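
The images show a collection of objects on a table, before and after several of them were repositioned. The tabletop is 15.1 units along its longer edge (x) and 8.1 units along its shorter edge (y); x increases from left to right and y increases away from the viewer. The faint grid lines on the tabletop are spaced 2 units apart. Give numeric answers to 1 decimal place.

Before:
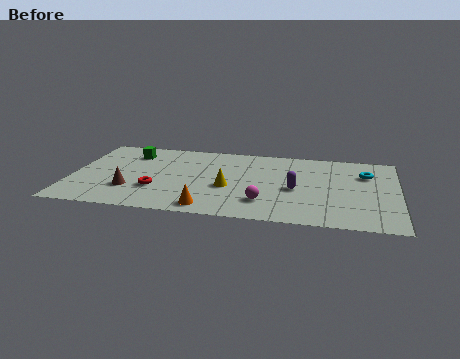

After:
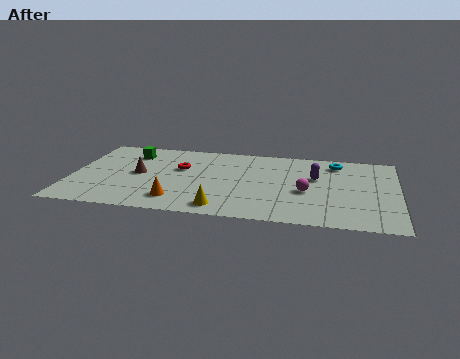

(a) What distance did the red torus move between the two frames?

2.6

The red torus was near (4.0, 2.6) before and (5.0, 5.0) after, so it travelled √(1.0² + 2.4²) ≈ 2.6 units.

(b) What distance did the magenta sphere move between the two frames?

2.4

The magenta sphere moved from about (9.0, 2.0) to (10.9, 3.4), a distance of √(1.9² + 1.4²) ≈ 2.4.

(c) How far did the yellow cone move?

2.2

From (7.3, 3.3) to (7.1, 1.1), the yellow cone covered √(0.2² + 2.2²) ≈ 2.2 units.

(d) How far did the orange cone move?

1.6

The orange cone moved from about (6.5, 1.0) to (5.0, 1.6), a distance of √(1.5² + 0.6²) ≈ 1.6.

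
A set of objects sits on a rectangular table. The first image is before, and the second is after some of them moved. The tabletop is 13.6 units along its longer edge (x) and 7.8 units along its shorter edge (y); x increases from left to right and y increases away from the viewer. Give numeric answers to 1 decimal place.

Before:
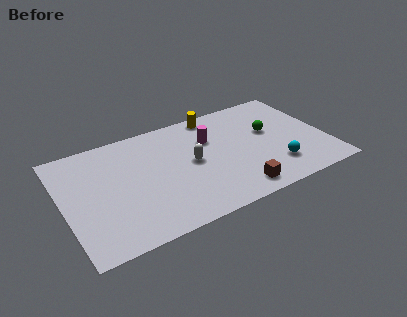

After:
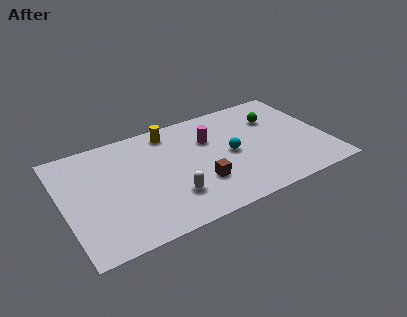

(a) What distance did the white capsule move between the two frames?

2.3

The white capsule moved from about (6.6, 4.0) to (5.3, 2.1), a distance of √(1.3² + 1.9²) ≈ 2.3.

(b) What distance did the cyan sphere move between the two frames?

2.8

From (10.7, 1.9) to (8.6, 3.8), the cyan sphere covered √(2.1² + 1.9²) ≈ 2.8 units.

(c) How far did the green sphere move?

1.0

The green sphere moved from about (10.8, 4.6) to (11.2, 5.5), a distance of √(0.4² + 0.9²) ≈ 1.0.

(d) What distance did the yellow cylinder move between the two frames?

2.4

The yellow cylinder was near (8.2, 7.0) before and (5.8, 6.7) after, so it travelled √(2.4² + 0.3²) ≈ 2.4 units.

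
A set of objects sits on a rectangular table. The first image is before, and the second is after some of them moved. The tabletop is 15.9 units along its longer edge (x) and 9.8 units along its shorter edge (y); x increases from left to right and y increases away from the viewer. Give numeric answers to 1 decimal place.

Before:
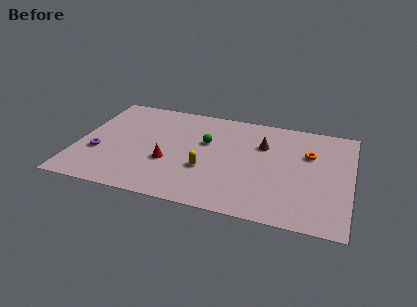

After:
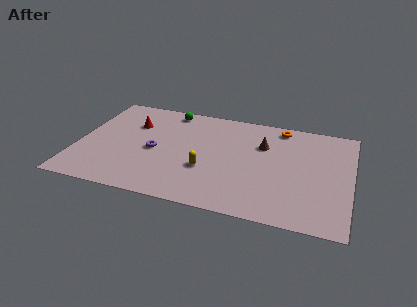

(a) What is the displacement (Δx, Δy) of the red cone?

(-2.4, 3.2)

The red cone started near (5.4, 3.6) and ended near (3.0, 6.8).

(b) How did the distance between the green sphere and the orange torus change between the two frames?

+0.6

They were about 6.0 units apart before and 6.6 after — 0.6 units further apart.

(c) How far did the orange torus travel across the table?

2.8

From (13.4, 6.5) to (11.6, 8.7), the orange torus covered √(1.8² + 2.2²) ≈ 2.8 units.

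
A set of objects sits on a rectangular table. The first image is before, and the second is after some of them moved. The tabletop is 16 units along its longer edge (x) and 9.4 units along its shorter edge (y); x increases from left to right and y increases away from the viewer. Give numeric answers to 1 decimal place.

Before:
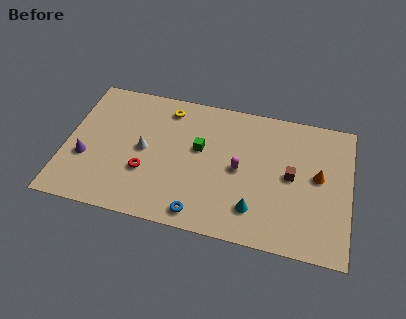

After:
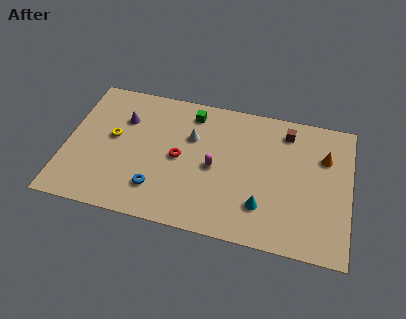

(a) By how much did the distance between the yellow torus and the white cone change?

+1.1

The distance was about 3.4 in the first image and 4.5 in the second, so they moved 1.1 units further apart.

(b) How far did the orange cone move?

1.4

From (14.2, 5.1) to (14.5, 6.5), the orange cone covered √(0.3² + 1.4²) ≈ 1.4 units.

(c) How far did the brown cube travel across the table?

3.0

From (12.7, 4.8) to (12.3, 7.8), the brown cube covered √(0.4² + 3.0²) ≈ 3.0 units.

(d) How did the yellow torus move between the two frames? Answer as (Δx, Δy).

(-2.9, -2.7)

The yellow torus was at about (5.5, 7.9) and moved to about (2.6, 5.2).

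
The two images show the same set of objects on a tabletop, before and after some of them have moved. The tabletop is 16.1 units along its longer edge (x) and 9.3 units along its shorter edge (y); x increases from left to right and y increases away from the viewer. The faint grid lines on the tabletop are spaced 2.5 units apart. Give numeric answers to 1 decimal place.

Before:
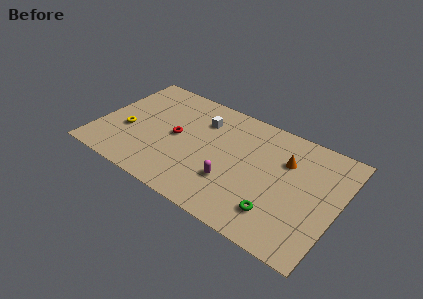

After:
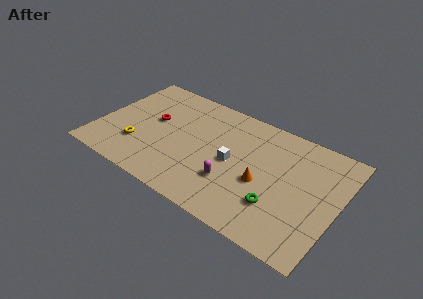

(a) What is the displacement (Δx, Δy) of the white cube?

(2.5, -2.4)

The white cube was at about (6.6, 6.9) and moved to about (9.1, 4.5).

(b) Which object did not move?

the magenta capsule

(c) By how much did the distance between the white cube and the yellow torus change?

+0.8

They were about 5.7 units apart before and 6.5 after — 0.8 units further apart.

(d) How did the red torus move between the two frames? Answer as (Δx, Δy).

(-1.7, 0.6)

The red torus was at about (5.2, 4.7) and moved to about (3.5, 5.3).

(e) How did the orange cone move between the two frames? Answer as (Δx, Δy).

(-1.2, -2.5)

The orange cone started near (12.4, 6.4) and ended near (11.2, 3.9).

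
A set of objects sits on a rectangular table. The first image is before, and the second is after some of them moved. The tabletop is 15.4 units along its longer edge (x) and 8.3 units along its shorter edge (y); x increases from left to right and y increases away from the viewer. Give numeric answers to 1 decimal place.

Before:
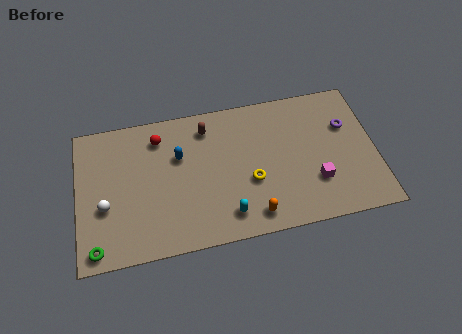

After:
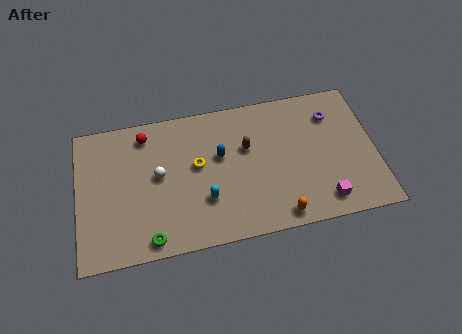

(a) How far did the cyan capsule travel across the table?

1.6

The cyan capsule was near (7.6, 1.5) before and (6.5, 2.6) after, so it travelled √(1.1² + 1.1²) ≈ 1.6 units.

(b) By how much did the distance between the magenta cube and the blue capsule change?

-1.2

The distance was about 7.5 in the first image and 6.3 in the second, so they moved 1.2 units closer together.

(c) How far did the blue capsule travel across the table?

2.1

From (5.3, 5.4) to (7.4, 5.0), the blue capsule covered √(2.1² + 0.4²) ≈ 2.1 units.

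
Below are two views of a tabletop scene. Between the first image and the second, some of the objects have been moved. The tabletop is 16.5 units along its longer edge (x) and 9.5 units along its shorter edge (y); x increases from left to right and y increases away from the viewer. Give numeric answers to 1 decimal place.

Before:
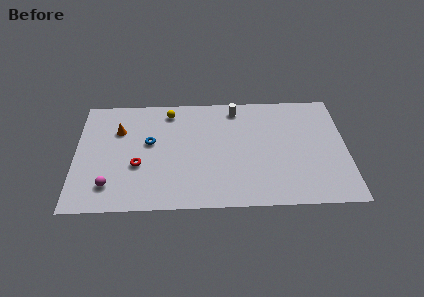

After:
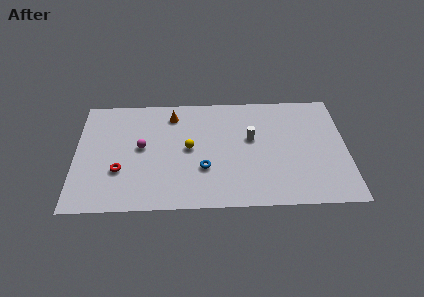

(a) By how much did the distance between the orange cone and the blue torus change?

+2.8

Before: roughly 2.2 units apart; after: 5.0. That's 2.8 units further apart.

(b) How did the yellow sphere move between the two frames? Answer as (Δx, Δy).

(1.2, -3.2)

The yellow sphere started near (5.7, 8.1) and ended near (6.9, 4.9).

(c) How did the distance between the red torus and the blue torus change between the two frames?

+3.1

They were about 2.0 units apart before and 5.1 after — 3.1 units further apart.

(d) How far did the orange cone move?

3.5

The orange cone moved from about (2.6, 6.6) to (5.9, 7.8), a distance of √(3.3² + 1.2²) ≈ 3.5.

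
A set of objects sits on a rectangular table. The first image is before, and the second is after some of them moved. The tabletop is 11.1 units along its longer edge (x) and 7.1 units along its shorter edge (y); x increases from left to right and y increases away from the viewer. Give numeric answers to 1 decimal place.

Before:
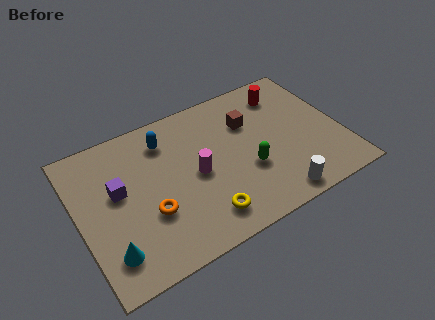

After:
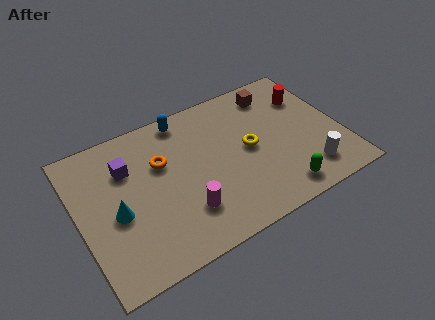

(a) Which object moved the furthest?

the yellow torus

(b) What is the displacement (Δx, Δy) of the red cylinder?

(0.9, -0.6)

From the two frames, the red cylinder sits at roughly (9.1, 5.7) before and (10.0, 5.1) after.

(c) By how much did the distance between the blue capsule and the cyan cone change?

-0.4

The distance was about 5.0 in the first image and 4.6 in the second, so they moved 0.4 units closer together.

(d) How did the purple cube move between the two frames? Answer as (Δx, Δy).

(0.5, 0.9)

The purple cube started near (1.7, 4.1) and ended near (2.2, 5.0).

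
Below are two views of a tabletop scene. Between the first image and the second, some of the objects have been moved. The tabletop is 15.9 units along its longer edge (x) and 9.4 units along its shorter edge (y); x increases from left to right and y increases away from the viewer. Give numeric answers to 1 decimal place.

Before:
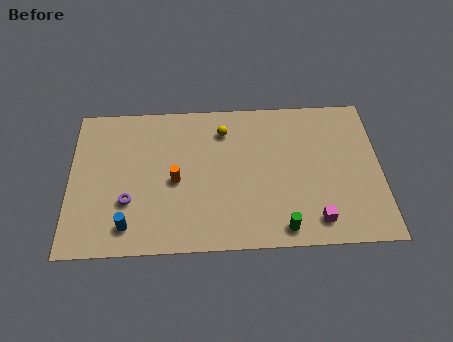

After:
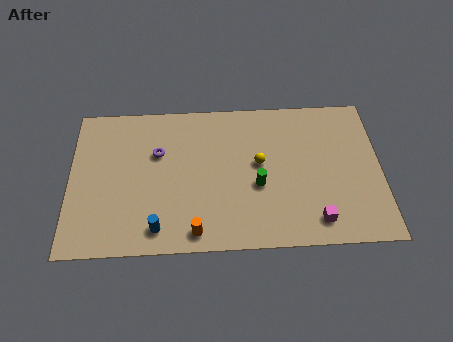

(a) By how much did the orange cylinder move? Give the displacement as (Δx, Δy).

(1.0, -3.2)

The orange cylinder started near (5.4, 4.3) and ended near (6.4, 1.1).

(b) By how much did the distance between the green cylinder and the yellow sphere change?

-5.5

They were about 6.9 units apart before and 1.4 after — 5.5 units closer together.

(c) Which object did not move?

the magenta cube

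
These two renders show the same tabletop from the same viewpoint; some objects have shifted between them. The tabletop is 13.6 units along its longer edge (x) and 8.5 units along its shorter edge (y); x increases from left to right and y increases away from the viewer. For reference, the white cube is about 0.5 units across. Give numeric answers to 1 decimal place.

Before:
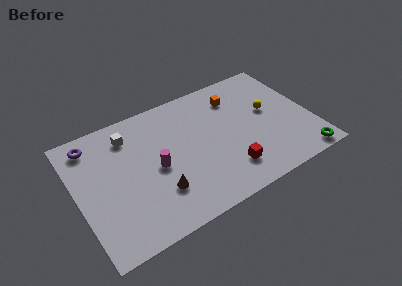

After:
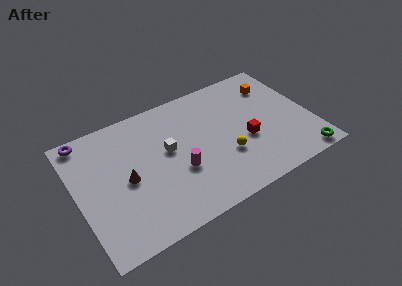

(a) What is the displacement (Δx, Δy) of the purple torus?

(-0.3, 0.5)

The purple torus started near (1.2, 7.2) and ended near (0.9, 7.7).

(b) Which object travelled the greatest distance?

the yellow sphere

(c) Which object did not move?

the green torus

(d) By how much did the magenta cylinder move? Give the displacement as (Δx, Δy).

(1.2, -0.8)

The magenta cylinder started near (4.5, 4.0) and ended near (5.7, 3.2).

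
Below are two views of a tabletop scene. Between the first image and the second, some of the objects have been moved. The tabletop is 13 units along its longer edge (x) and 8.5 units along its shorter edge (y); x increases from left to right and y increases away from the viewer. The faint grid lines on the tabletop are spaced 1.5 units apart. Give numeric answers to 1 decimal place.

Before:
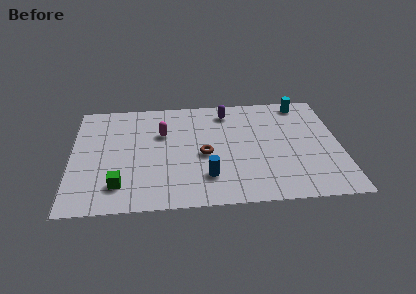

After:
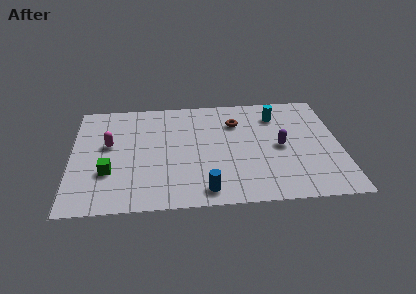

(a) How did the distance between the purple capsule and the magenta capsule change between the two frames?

+4.8

They were about 3.5 units apart before and 8.3 after — 4.8 units further apart.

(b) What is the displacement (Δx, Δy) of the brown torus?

(1.6, 2.4)

The brown torus was at about (6.4, 3.8) and moved to about (8.0, 6.2).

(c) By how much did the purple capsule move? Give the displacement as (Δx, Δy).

(2.5, -3.0)

The purple capsule was at about (7.6, 7.1) and moved to about (10.1, 4.1).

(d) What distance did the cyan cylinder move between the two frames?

1.6

The cyan cylinder was near (11.3, 7.5) before and (10.0, 6.6) after, so it travelled √(1.3² + 0.9²) ≈ 1.6 units.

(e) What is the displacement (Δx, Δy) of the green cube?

(-0.5, 1.0)

The green cube started near (2.3, 1.8) and ended near (1.8, 2.8).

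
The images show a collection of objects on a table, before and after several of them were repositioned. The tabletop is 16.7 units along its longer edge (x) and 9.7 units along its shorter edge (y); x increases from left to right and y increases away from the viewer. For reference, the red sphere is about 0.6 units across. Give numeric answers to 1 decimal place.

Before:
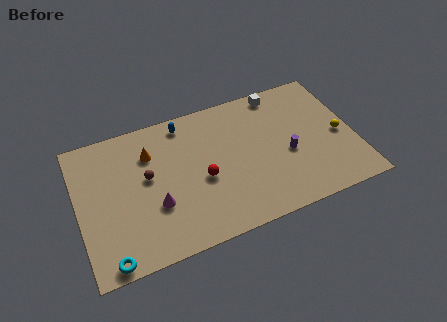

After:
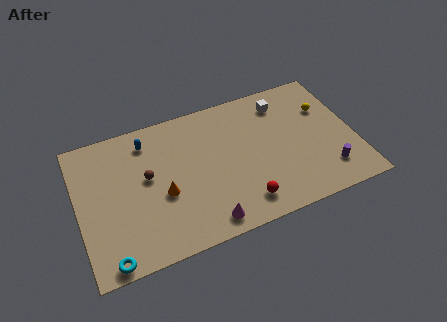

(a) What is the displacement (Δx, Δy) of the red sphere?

(2.2, -2.5)

The red sphere started near (7.4, 4.2) and ended near (9.6, 1.7).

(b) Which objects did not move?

the cyan torus and the brown sphere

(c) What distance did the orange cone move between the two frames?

3.1

From (4.5, 7.1) to (5.0, 4.0), the orange cone covered √(0.5² + 3.1²) ≈ 3.1 units.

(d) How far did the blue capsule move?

2.4

The blue capsule moved from about (6.7, 8.5) to (4.4, 8.0), a distance of √(2.3² + 0.5²) ≈ 2.4.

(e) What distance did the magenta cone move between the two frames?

3.6

From (4.5, 3.4) to (7.3, 1.2), the magenta cone covered √(2.8² + 2.2²) ≈ 3.6 units.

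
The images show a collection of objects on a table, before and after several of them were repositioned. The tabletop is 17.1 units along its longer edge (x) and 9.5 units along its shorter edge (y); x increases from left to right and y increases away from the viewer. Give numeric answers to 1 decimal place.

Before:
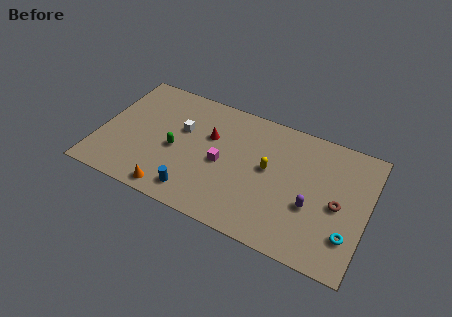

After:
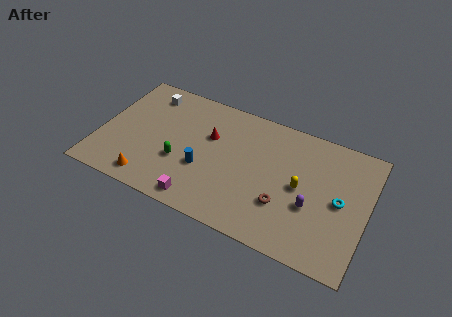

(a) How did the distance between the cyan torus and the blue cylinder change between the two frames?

-1.0

The distance was about 9.7 in the first image and 8.7 in the second, so they moved 1.0 units closer together.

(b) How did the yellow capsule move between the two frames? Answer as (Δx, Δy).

(2.1, -0.5)

From the two frames, the yellow capsule sits at roughly (10.8, 5.2) before and (12.9, 4.7) after.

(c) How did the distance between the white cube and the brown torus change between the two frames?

+0.3

The distance was about 10.3 in the first image and 10.6 in the second, so they moved 0.3 units further apart.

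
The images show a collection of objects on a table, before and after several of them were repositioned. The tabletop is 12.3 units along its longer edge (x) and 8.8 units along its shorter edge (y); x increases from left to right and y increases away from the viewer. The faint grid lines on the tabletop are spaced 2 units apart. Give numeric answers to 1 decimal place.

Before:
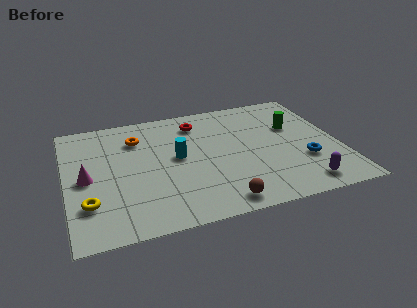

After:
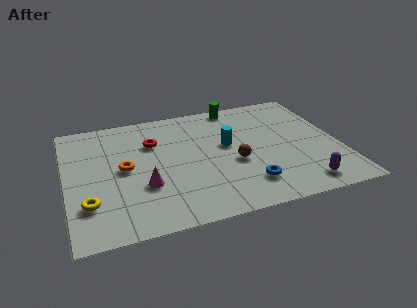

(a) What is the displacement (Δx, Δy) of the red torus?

(-2.1, -1.0)

The red torus started near (6.1, 7.1) and ended near (4.0, 6.1).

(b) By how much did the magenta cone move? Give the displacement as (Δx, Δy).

(2.5, -1.2)

From the two frames, the magenta cone sits at roughly (0.9, 4.2) before and (3.4, 3.0) after.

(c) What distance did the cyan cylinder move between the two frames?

2.3

The cyan cylinder was near (5.0, 4.7) before and (7.3, 5.0) after, so it travelled √(2.3² + 0.3²) ≈ 2.3 units.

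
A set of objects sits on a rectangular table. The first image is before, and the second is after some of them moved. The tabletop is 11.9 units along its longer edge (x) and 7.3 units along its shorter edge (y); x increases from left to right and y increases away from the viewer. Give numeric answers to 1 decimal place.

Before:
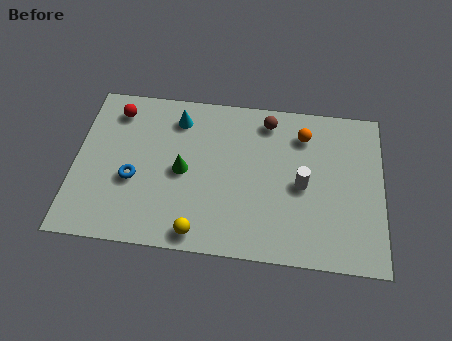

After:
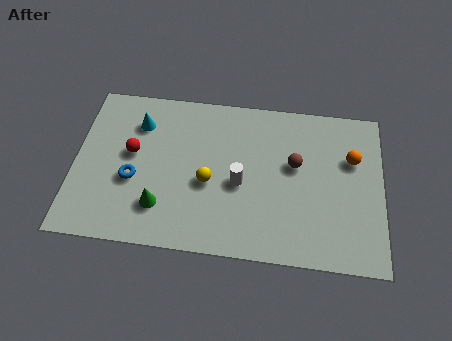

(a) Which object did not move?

the blue torus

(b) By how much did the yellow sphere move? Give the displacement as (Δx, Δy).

(0.3, 2.3)

From the two frames, the yellow sphere sits at roughly (4.9, 0.8) before and (5.2, 3.1) after.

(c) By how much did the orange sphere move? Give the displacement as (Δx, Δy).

(1.9, -0.9)

The orange sphere was at about (8.8, 5.7) and moved to about (10.7, 4.8).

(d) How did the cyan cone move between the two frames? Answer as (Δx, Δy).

(-1.5, -0.4)

The cyan cone was at about (3.9, 5.9) and moved to about (2.4, 5.5).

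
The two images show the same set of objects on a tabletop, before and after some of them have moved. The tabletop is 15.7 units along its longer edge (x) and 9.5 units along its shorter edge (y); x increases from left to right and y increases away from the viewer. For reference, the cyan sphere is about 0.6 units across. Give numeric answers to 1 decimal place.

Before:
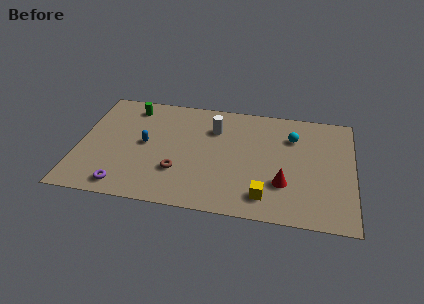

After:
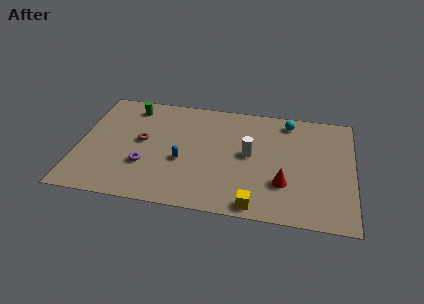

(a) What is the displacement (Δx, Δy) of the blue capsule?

(2.2, -1.1)

The blue capsule started near (3.8, 4.9) and ended near (6.0, 3.8).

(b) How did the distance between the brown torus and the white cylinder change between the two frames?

+1.8

They were about 4.4 units apart before and 6.2 after — 1.8 units further apart.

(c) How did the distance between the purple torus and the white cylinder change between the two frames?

-1.3

Before: roughly 7.5 units apart; after: 6.2. That's 1.3 units closer together.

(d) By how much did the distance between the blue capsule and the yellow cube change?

-2.5

Before: roughly 7.7 units apart; after: 5.2. That's 2.5 units closer together.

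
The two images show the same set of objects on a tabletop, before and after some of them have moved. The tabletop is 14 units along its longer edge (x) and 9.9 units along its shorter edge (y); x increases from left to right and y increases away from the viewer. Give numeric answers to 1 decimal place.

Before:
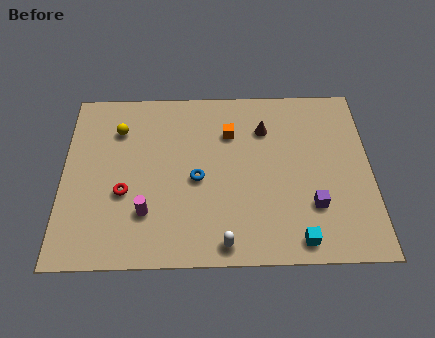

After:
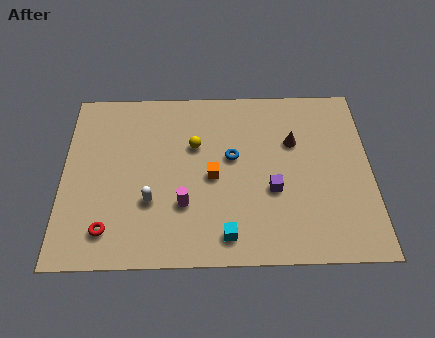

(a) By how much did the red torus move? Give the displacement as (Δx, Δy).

(-0.7, -2.0)

The red torus started near (2.8, 3.8) and ended near (2.1, 1.8).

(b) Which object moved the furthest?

the white capsule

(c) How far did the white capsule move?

4.0

From (7.3, 1.0) to (4.0, 3.3), the white capsule covered √(3.3² + 2.3²) ≈ 4.0 units.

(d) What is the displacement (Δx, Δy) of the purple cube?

(-1.8, 0.9)

The purple cube was at about (11.3, 2.9) and moved to about (9.5, 3.8).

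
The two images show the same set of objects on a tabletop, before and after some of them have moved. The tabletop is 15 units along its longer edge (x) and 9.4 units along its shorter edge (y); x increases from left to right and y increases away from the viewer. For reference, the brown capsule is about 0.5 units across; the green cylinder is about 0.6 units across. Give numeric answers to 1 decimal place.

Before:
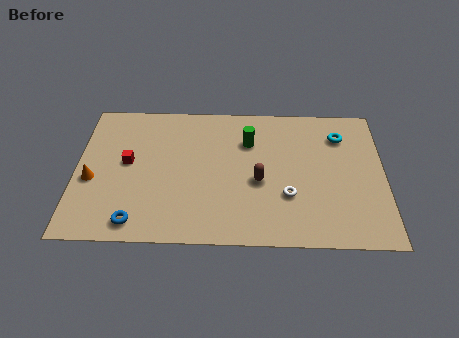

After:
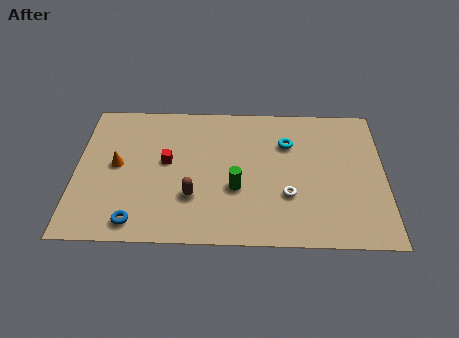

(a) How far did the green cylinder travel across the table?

3.3

From (8.4, 6.7) to (7.8, 3.5), the green cylinder covered √(0.6² + 3.2²) ≈ 3.3 units.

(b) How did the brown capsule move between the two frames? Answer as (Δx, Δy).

(-3.2, -1.1)

The brown capsule was at about (8.9, 4.0) and moved to about (5.7, 2.9).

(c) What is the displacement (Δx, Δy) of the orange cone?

(1.2, 1.0)

The orange cone started near (0.8, 3.9) and ended near (2.0, 4.9).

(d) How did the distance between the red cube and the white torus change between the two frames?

-1.8

The distance was about 8.1 in the first image and 6.3 in the second, so they moved 1.8 units closer together.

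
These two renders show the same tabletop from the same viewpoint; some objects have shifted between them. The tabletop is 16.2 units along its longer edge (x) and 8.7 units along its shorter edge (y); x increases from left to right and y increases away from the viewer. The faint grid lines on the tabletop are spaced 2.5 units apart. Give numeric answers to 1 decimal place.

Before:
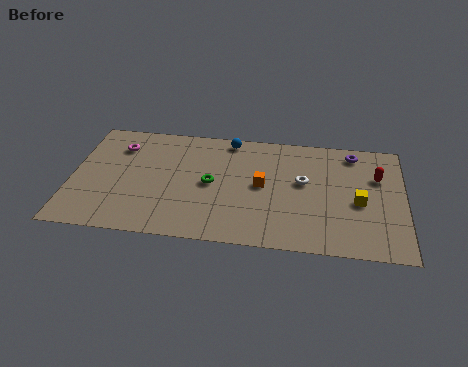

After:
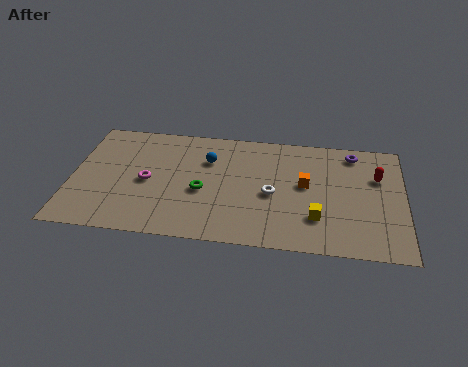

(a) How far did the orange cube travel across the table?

2.1

From (9.3, 4.5) to (11.4, 4.8), the orange cube covered √(2.1² + 0.3²) ≈ 2.1 units.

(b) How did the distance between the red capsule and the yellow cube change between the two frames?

+2.3

Before: roughly 2.2 units apart; after: 4.5. That's 2.3 units further apart.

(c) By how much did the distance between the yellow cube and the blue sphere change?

-1.0

Before: roughly 7.5 units apart; after: 6.5. That's 1.0 units closer together.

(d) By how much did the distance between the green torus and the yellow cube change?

-1.5

Before: roughly 7.2 units apart; after: 5.7. That's 1.5 units closer together.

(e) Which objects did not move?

the purple torus and the red capsule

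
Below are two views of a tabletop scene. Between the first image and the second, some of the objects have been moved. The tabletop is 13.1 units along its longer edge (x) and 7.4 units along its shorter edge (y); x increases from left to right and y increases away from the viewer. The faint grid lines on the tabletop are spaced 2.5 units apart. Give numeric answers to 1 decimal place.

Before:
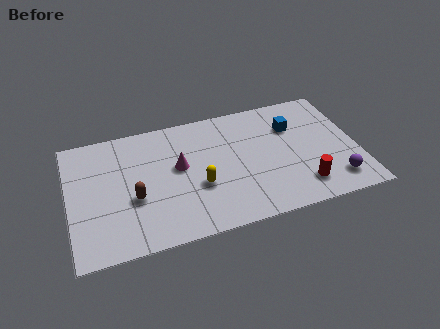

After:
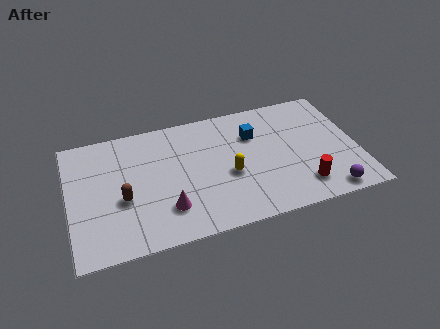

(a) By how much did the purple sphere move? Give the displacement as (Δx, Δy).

(-0.4, -0.6)

The purple sphere started near (11.9, 1.4) and ended near (11.5, 0.8).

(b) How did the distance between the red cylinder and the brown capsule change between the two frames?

+0.5

The distance was about 7.6 in the first image and 8.1 in the second, so they moved 0.5 units further apart.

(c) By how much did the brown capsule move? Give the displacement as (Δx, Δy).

(-0.5, 0.1)

The brown capsule started near (2.9, 2.9) and ended near (2.4, 3.0).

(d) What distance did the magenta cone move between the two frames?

2.4

The magenta cone was near (5.0, 4.2) before and (4.3, 1.9) after, so it travelled √(0.7² + 2.3²) ≈ 2.4 units.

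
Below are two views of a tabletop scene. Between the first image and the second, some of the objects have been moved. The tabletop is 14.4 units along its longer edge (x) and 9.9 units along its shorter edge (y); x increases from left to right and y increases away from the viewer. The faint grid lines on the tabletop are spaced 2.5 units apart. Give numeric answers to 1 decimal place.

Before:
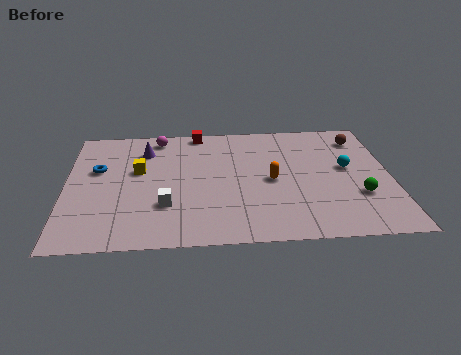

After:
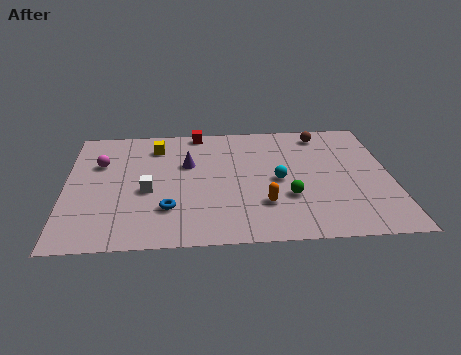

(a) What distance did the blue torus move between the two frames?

4.6

From (1.4, 6.1) to (4.5, 2.7), the blue torus covered √(3.1² + 3.4²) ≈ 4.6 units.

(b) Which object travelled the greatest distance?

the blue torus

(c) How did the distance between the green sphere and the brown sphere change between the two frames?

+0.7

The distance was about 4.8 in the first image and 5.5 in the second, so they moved 0.7 units further apart.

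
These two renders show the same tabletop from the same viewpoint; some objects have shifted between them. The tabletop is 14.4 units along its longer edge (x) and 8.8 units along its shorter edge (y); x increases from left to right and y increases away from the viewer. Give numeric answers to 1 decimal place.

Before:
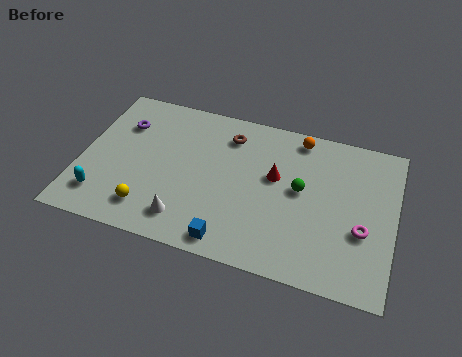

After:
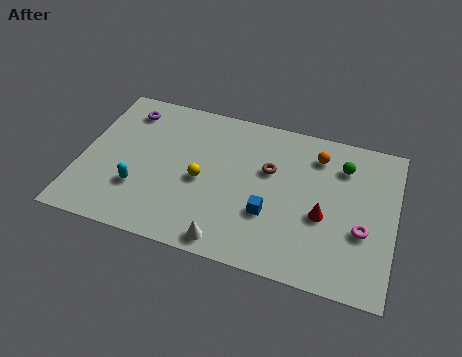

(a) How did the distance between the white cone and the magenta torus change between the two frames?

-1.7

Before: roughly 8.1 units apart; after: 6.4. That's 1.7 units closer together.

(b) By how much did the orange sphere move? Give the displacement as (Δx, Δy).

(0.9, -0.8)

The orange sphere started near (9.8, 7.8) and ended near (10.7, 7.0).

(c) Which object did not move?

the magenta torus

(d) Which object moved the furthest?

the yellow sphere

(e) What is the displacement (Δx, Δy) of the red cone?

(2.3, -1.6)

The red cone was at about (8.9, 5.2) and moved to about (11.2, 3.6).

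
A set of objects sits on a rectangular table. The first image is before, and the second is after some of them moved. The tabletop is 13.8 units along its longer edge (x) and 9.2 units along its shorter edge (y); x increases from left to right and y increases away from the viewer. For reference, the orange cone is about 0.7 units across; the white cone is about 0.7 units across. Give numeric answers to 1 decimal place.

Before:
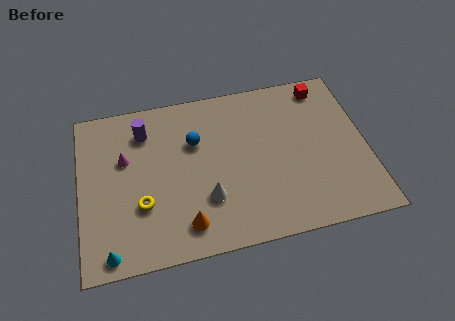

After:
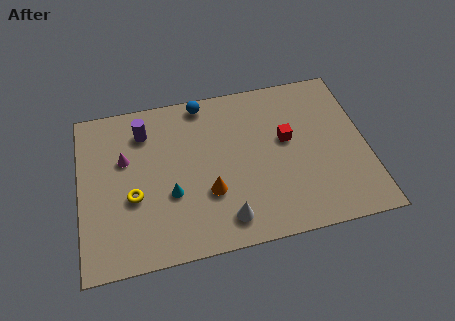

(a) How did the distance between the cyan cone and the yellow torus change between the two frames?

-0.9

Before: roughly 2.7 units apart; after: 1.8. That's 0.9 units closer together.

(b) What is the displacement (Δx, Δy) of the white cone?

(0.8, -1.3)

The white cone was at about (6.0, 2.8) and moved to about (6.8, 1.5).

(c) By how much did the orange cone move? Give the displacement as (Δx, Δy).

(1.2, 1.5)

From the two frames, the orange cone sits at roughly (4.9, 1.6) before and (6.1, 3.1) after.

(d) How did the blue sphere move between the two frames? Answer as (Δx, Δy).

(0.5, 2.2)

The blue sphere started near (5.6, 6.1) and ended near (6.1, 8.3).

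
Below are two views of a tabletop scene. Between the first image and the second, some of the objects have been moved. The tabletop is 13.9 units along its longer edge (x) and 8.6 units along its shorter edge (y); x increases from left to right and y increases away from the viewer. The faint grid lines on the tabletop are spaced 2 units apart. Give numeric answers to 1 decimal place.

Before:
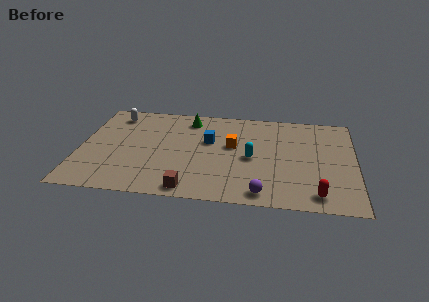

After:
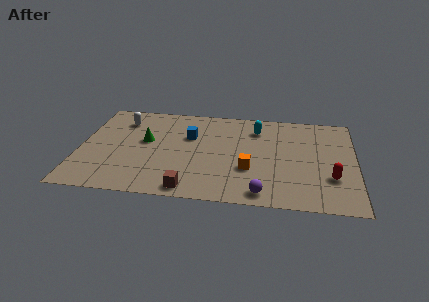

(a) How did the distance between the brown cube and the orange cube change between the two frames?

-1.0

The distance was about 4.6 in the first image and 3.6 in the second, so they moved 1.0 units closer together.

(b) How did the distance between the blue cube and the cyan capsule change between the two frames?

+1.0

Before: roughly 2.6 units apart; after: 3.6. That's 1.0 units further apart.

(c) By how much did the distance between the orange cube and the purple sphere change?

-2.2

The distance was about 4.3 in the first image and 2.1 in the second, so they moved 2.2 units closer together.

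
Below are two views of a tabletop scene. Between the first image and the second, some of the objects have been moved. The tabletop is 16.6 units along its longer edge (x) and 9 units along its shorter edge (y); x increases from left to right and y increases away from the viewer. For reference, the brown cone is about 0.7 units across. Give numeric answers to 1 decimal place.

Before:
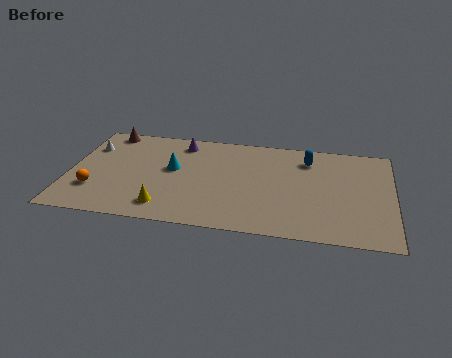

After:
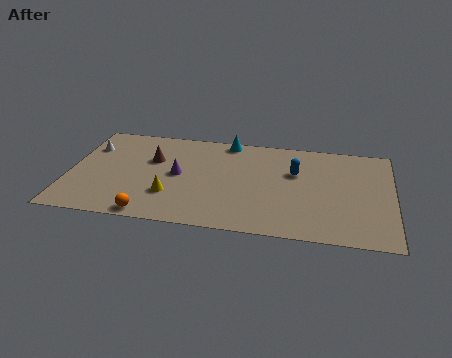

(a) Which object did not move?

the white cone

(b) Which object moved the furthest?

the cyan cone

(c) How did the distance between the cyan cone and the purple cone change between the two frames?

+1.8

Before: roughly 2.5 units apart; after: 4.3. That's 1.8 units further apart.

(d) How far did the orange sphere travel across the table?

3.5

The orange sphere was near (1.4, 2.6) before and (4.4, 0.8) after, so it travelled √(3.0² + 1.8²) ≈ 3.5 units.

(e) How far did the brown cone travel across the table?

3.4

The brown cone moved from about (1.7, 8.1) to (4.2, 5.8), a distance of √(2.5² + 2.3²) ≈ 3.4.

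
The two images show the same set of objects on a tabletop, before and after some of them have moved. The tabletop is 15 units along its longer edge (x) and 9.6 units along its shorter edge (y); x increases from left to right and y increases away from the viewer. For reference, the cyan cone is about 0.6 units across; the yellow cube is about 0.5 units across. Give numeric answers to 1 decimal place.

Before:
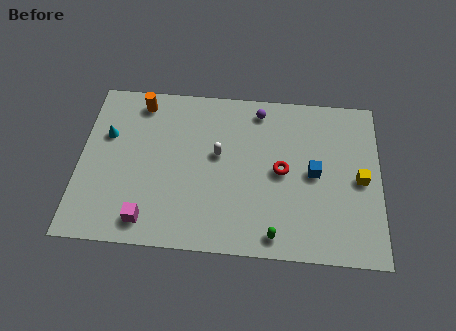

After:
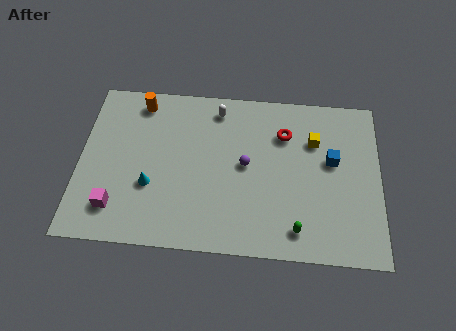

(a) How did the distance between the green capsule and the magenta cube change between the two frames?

+2.7

The distance was about 6.3 in the first image and 9.0 in the second, so they moved 2.7 units further apart.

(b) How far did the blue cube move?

1.2

The blue cube moved from about (11.7, 4.8) to (12.6, 5.6), a distance of √(0.9² + 0.8²) ≈ 1.2.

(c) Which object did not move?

the orange cylinder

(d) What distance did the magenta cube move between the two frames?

1.7

The magenta cube was near (3.5, 1.4) before and (1.9, 2.0) after, so it travelled √(1.6² + 0.6²) ≈ 1.7 units.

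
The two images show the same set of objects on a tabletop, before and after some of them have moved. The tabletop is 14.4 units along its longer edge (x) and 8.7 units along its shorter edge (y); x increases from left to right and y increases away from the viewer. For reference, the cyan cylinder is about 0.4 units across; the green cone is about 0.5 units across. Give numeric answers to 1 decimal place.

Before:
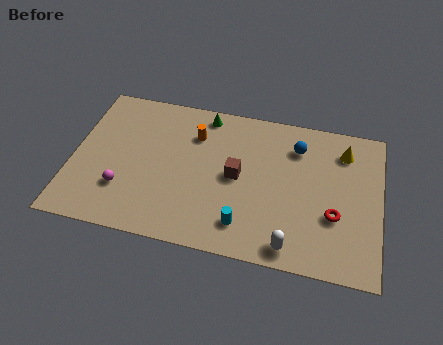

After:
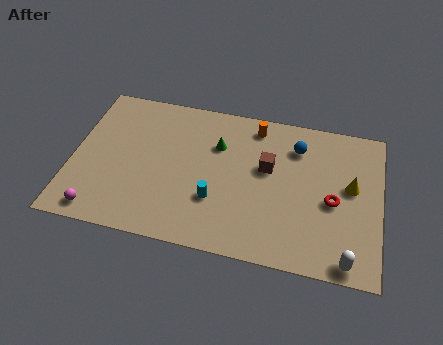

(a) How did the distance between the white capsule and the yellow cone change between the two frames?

-2.2

Before: roughly 6.3 units apart; after: 4.1. That's 2.2 units closer together.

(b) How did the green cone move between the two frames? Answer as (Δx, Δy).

(0.7, -1.7)

From the two frames, the green cone sits at roughly (6.0, 7.7) before and (6.7, 6.0) after.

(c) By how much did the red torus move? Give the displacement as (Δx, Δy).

(-0.1, 0.8)

The red torus started near (12.3, 3.1) and ended near (12.2, 3.9).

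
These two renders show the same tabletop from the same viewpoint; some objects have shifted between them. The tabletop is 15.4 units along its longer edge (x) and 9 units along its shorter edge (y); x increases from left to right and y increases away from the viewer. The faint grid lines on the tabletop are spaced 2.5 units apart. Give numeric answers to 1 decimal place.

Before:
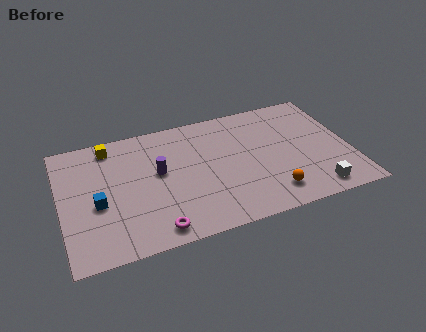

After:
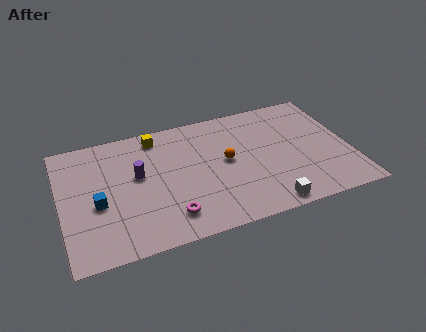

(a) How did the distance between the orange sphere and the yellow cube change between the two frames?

-5.5

Before: roughly 10.1 units apart; after: 4.6. That's 5.5 units closer together.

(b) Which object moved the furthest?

the orange sphere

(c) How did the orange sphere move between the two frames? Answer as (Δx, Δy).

(-2.1, 3.1)

The orange sphere was at about (10.9, 1.7) and moved to about (8.8, 4.8).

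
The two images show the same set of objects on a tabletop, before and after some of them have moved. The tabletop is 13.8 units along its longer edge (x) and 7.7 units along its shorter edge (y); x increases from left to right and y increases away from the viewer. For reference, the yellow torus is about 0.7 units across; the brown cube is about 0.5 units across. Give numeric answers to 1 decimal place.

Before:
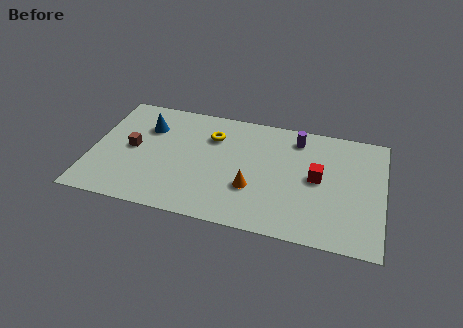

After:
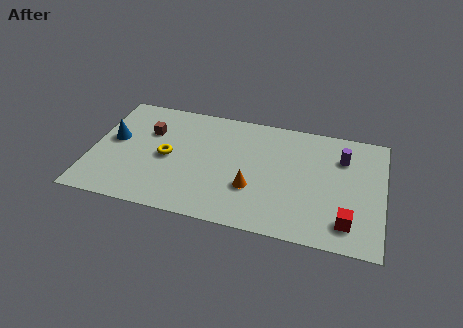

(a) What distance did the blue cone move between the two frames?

1.9

The blue cone moved from about (2.5, 5.5) to (1.0, 4.3), a distance of √(1.5² + 1.2²) ≈ 1.9.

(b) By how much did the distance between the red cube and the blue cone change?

+3.2

The distance was about 8.3 in the first image and 11.5 in the second, so they moved 3.2 units further apart.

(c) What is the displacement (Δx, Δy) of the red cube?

(1.5, -2.5)

The red cube started near (10.7, 4.0) and ended near (12.2, 1.5).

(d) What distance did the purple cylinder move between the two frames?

2.3

The purple cylinder was near (9.6, 6.4) before and (11.8, 5.6) after, so it travelled √(2.2² + 0.8²) ≈ 2.3 units.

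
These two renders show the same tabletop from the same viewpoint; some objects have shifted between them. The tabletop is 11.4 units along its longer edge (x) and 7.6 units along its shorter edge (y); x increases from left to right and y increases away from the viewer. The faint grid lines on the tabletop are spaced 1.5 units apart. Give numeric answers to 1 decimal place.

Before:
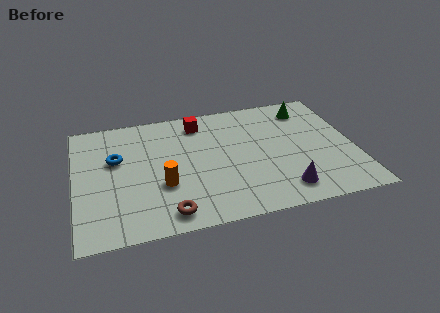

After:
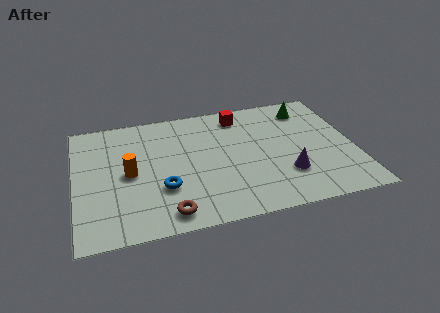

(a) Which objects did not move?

the green cone and the brown torus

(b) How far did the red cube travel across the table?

1.7

The red cube moved from about (5.2, 6.3) to (6.9, 6.4), a distance of √(1.7² + 0.1²) ≈ 1.7.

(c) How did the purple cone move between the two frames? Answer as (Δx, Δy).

(0.2, 0.9)

From the two frames, the purple cone sits at roughly (8.3, 1.3) before and (8.5, 2.2) after.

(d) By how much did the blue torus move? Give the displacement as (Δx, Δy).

(1.8, -2.2)

The blue torus was at about (1.7, 4.7) and moved to about (3.5, 2.5).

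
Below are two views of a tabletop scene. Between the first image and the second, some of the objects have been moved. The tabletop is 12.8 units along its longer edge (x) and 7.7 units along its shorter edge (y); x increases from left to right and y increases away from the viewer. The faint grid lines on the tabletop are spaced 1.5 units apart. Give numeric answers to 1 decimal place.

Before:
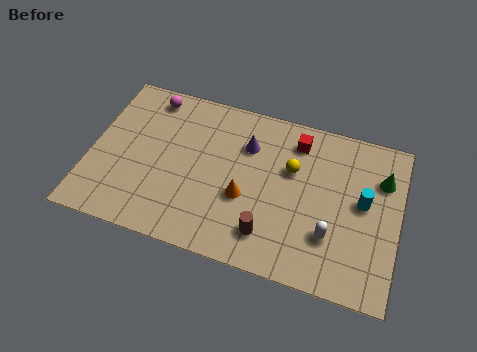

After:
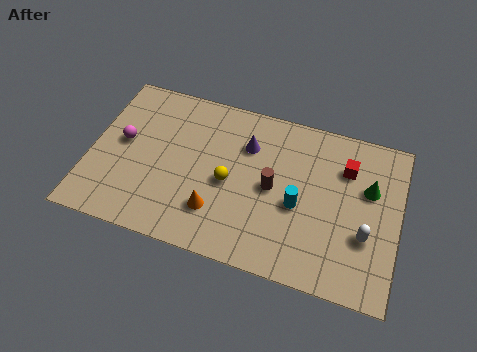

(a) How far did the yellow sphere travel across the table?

2.9

The yellow sphere was near (8.3, 4.9) before and (5.8, 3.5) after, so it travelled √(2.5² + 1.4²) ≈ 2.9 units.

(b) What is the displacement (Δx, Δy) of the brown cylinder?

(0.0, 2.2)

The brown cylinder was at about (7.6, 1.6) and moved to about (7.6, 3.8).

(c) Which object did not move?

the purple cone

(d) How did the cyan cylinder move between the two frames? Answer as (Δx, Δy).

(-2.6, -0.9)

The cyan cylinder was at about (11.3, 4.2) and moved to about (8.7, 3.3).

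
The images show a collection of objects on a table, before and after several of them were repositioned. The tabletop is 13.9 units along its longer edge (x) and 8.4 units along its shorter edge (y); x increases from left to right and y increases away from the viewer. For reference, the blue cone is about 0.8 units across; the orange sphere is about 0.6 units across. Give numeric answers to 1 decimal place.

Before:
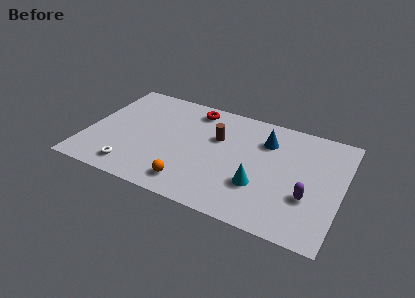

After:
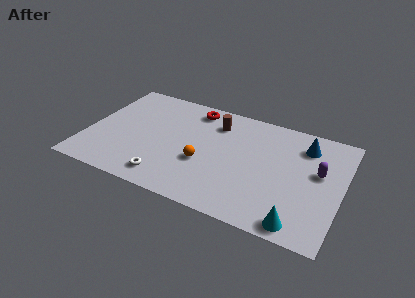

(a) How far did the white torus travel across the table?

1.9

The white torus was near (2.8, 1.3) before and (4.7, 1.3) after, so it travelled √(1.9² + 0.0²) ≈ 1.9 units.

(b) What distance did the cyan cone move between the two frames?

2.9

The cyan cone moved from about (9.6, 2.7) to (11.9, 0.9), a distance of √(2.3² + 1.8²) ≈ 2.9.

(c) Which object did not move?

the red torus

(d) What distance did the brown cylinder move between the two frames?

1.1

The brown cylinder moved from about (7.0, 5.4) to (6.8, 6.5), a distance of √(0.2² + 1.1²) ≈ 1.1.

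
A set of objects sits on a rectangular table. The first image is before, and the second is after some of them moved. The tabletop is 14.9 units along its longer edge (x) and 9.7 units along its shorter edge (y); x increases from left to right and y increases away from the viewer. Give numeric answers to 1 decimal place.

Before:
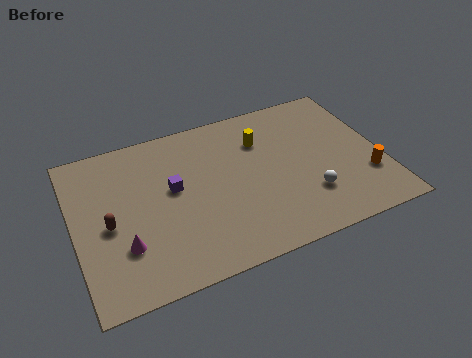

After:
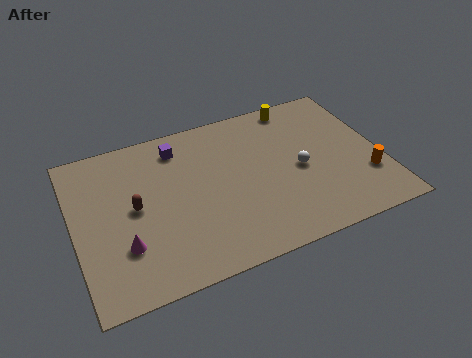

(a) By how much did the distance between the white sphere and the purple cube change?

-0.3

Before: roughly 6.9 units apart; after: 6.6. That's 0.3 units closer together.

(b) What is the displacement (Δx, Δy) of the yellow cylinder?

(2.0, 1.7)

The yellow cylinder started near (9.3, 7.0) and ended near (11.3, 8.7).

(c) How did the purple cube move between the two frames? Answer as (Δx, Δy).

(0.5, 2.5)

The purple cube started near (4.8, 5.5) and ended near (5.3, 8.0).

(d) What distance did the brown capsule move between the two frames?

1.4

The brown capsule was near (1.6, 4.4) before and (2.9, 5.0) after, so it travelled √(1.3² + 0.6²) ≈ 1.4 units.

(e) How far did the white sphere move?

1.8

From (11.1, 2.7) to (10.9, 4.5), the white sphere covered √(0.2² + 1.8²) ≈ 1.8 units.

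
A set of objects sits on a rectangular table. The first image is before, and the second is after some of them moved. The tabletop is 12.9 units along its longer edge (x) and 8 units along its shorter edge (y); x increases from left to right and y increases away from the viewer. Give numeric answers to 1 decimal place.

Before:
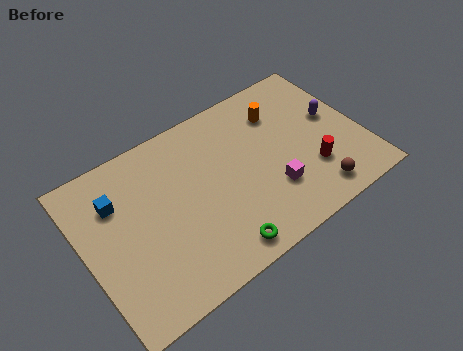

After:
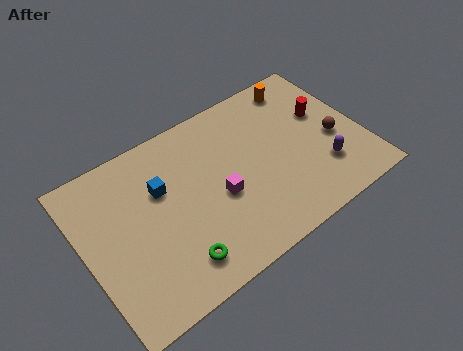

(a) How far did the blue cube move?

2.1

From (1.7, 5.7) to (3.7, 5.2), the blue cube covered √(2.0² + 0.5²) ≈ 2.1 units.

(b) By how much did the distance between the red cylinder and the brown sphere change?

+0.3

The distance was about 1.2 in the first image and 1.5 in the second, so they moved 0.3 units further apart.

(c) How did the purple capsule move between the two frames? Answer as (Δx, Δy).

(-1.0, -2.3)

The purple capsule was at about (11.8, 4.5) and moved to about (10.8, 2.2).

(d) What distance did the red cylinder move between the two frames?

2.7

The red cylinder was near (10.3, 2.4) before and (11.4, 4.9) after, so it travelled √(1.1² + 2.5²) ≈ 2.7 units.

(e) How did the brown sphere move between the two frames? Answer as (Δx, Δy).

(1.4, 2.2)

From the two frames, the brown sphere sits at roughly (10.2, 1.2) before and (11.6, 3.4) after.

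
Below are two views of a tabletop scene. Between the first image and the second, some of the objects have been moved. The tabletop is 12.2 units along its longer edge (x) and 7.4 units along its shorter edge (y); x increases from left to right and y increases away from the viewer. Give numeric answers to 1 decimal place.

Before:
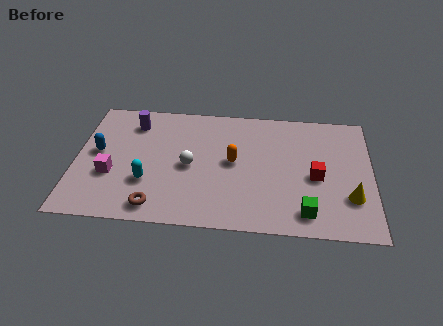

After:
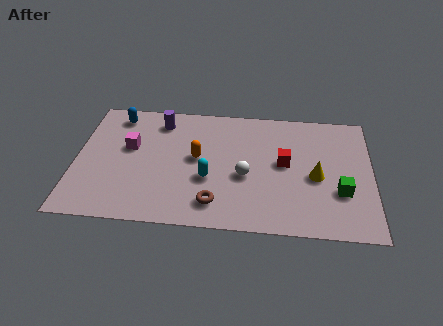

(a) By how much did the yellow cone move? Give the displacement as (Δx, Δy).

(-1.4, 1.1)

The yellow cone started near (11.3, 2.2) and ended near (9.9, 3.3).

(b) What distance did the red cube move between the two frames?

1.5

From (9.9, 3.3) to (8.6, 4.0), the red cube covered √(1.3² + 0.7²) ≈ 1.5 units.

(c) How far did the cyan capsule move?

2.5

The cyan capsule moved from about (3.0, 2.4) to (5.5, 2.8), a distance of √(2.5² + 0.4²) ≈ 2.5.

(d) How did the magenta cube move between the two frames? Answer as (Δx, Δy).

(0.7, 1.7)

From the two frames, the magenta cube sits at roughly (1.5, 2.7) before and (2.2, 4.4) after.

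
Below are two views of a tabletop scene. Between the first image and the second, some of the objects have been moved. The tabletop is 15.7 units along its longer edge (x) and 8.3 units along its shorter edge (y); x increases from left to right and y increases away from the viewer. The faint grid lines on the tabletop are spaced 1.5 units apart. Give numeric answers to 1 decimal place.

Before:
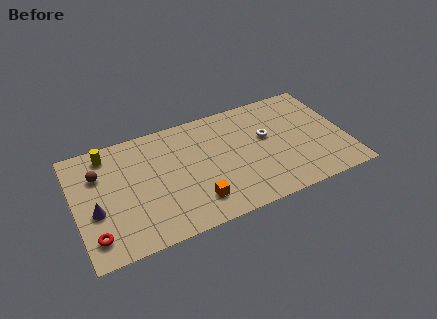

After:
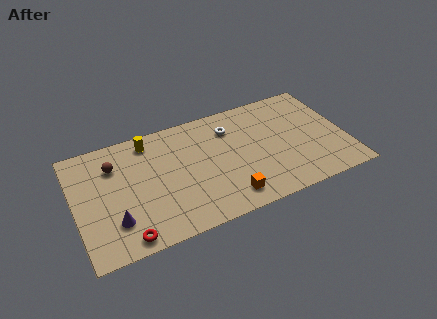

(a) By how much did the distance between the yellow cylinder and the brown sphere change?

+0.9

They were about 1.4 units apart before and 2.3 after — 0.9 units further apart.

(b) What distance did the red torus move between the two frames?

1.8

From (0.9, 1.6) to (2.6, 0.9), the red torus covered √(1.7² + 0.7²) ≈ 1.8 units.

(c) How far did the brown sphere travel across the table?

0.9

The brown sphere moved from about (1.5, 5.8) to (2.4, 6.1), a distance of √(0.9² + 0.3²) ≈ 0.9.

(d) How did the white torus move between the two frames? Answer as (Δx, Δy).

(-2.0, 1.4)

The white torus was at about (11.2, 4.9) and moved to about (9.2, 6.3).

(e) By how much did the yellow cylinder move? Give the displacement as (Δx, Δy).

(2.4, 0.0)

From the two frames, the yellow cylinder sits at roughly (2.1, 7.1) before and (4.5, 7.1) after.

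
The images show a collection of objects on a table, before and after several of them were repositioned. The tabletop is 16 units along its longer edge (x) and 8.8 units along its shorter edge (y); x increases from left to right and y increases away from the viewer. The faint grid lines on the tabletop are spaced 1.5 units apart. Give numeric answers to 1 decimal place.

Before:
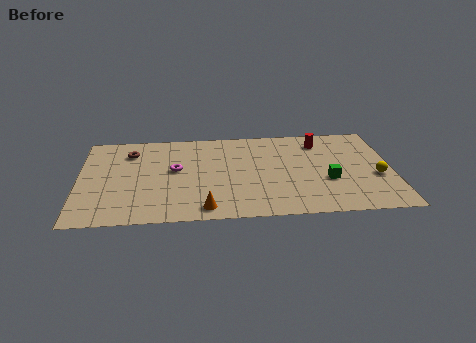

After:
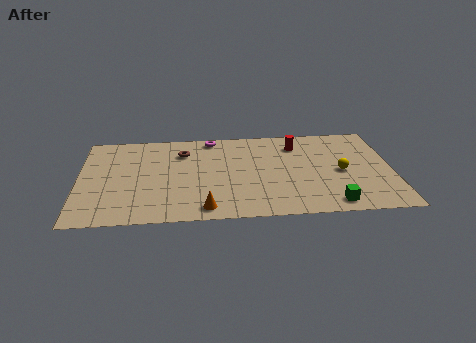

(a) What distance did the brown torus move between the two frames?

2.7

The brown torus was near (2.6, 6.8) before and (5.3, 6.6) after, so it travelled √(2.7² + 0.2²) ≈ 2.7 units.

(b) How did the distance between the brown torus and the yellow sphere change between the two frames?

-4.5

The distance was about 13.0 in the first image and 8.5 in the second, so they moved 4.5 units closer together.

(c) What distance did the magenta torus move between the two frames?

3.6

The magenta torus was near (4.9, 4.9) before and (6.8, 7.9) after, so it travelled √(1.9² + 3.0²) ≈ 3.6 units.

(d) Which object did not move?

the orange cone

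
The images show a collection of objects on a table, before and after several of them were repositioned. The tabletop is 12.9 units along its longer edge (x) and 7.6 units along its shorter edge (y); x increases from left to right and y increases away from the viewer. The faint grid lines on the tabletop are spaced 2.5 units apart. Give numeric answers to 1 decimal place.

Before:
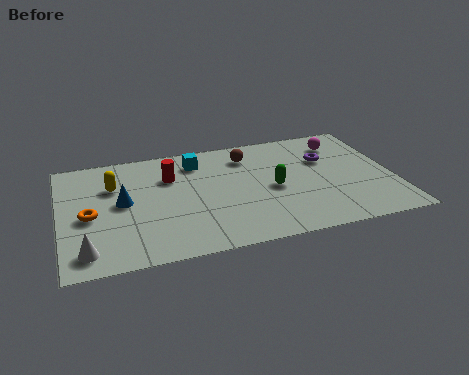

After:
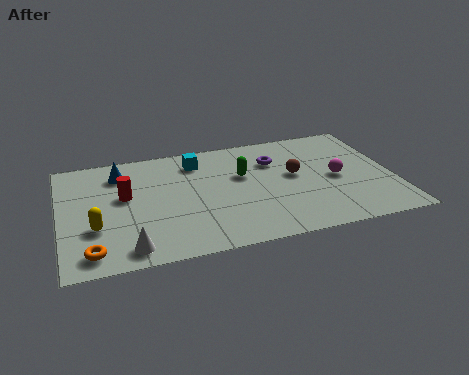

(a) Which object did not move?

the cyan cube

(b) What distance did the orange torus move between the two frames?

2.3

The orange torus moved from about (1.1, 3.4) to (1.1, 1.1), a distance of √(0.0² + 2.3²) ≈ 2.3.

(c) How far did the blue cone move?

2.0

From (2.4, 4.0) to (2.4, 6.0), the blue cone covered √(0.0² + 2.0²) ≈ 2.0 units.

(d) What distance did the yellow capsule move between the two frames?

2.7

The yellow capsule moved from about (2.1, 5.2) to (1.3, 2.6), a distance of √(0.8² + 2.6²) ≈ 2.7.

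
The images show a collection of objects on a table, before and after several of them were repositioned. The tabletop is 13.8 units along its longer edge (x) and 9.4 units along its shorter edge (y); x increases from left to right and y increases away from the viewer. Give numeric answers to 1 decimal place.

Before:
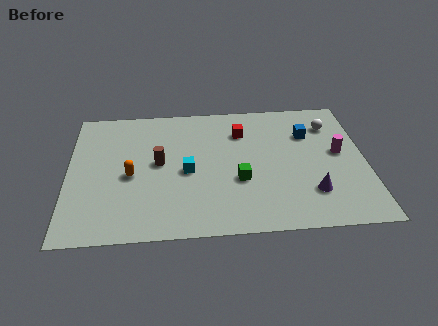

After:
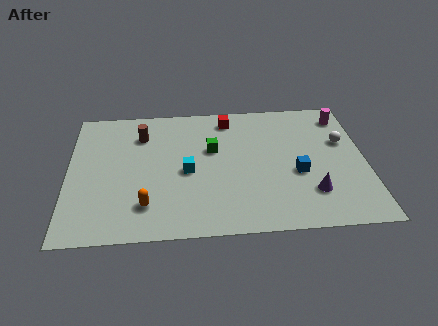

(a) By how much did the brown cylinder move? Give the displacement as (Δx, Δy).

(-0.8, 2.1)

The brown cylinder was at about (4.2, 5.0) and moved to about (3.4, 7.1).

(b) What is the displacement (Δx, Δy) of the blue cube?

(-0.6, -2.8)

The blue cube was at about (11.2, 6.6) and moved to about (10.6, 3.8).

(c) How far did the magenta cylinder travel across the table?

2.7

From (12.6, 5.1) to (12.9, 7.8), the magenta cylinder covered √(0.3² + 2.7²) ≈ 2.7 units.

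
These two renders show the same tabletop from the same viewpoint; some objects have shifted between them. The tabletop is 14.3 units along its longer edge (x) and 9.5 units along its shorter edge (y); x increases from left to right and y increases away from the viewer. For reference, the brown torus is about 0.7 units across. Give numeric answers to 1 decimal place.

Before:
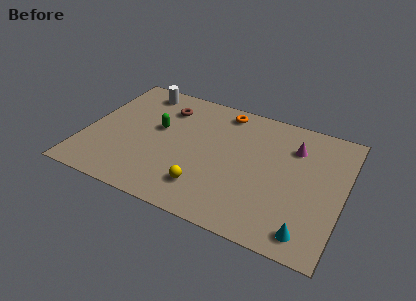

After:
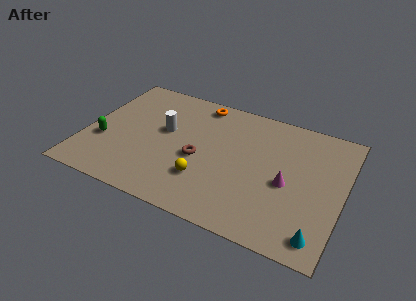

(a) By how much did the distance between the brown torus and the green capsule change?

+3.5

They were about 1.8 units apart before and 5.3 after — 3.5 units further apart.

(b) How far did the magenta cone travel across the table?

2.8

The magenta cone moved from about (11.4, 7.0) to (11.3, 4.2), a distance of √(0.1² + 2.8²) ≈ 2.8.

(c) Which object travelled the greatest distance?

the brown torus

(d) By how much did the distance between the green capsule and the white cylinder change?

+0.8

The distance was about 3.0 in the first image and 3.8 in the second, so they moved 0.8 units further apart.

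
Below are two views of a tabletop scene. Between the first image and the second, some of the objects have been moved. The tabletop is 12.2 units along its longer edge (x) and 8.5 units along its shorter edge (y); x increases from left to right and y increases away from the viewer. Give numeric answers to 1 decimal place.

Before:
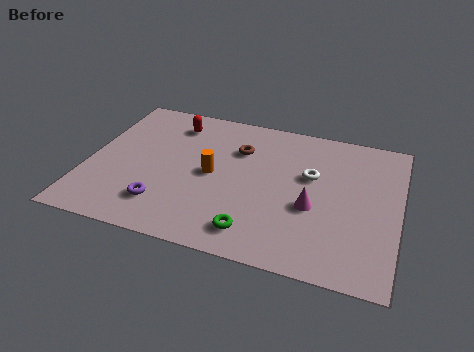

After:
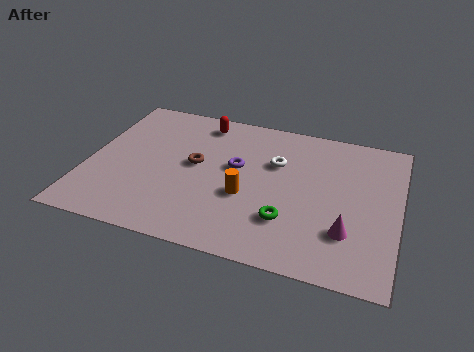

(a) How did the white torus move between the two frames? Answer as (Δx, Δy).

(-1.4, 0.4)

The white torus was at about (8.7, 5.2) and moved to about (7.3, 5.6).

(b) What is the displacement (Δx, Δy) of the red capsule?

(1.1, 0.4)

From the two frames, the red capsule sits at roughly (3.1, 6.9) before and (4.2, 7.3) after.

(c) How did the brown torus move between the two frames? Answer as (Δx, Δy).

(-1.6, -1.4)

The brown torus was at about (5.8, 6.0) and moved to about (4.2, 4.6).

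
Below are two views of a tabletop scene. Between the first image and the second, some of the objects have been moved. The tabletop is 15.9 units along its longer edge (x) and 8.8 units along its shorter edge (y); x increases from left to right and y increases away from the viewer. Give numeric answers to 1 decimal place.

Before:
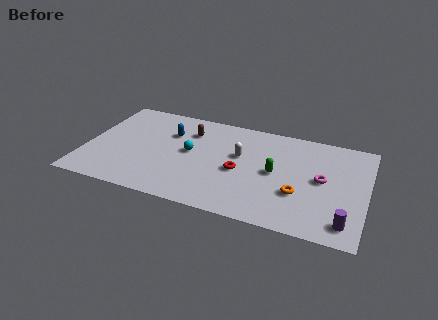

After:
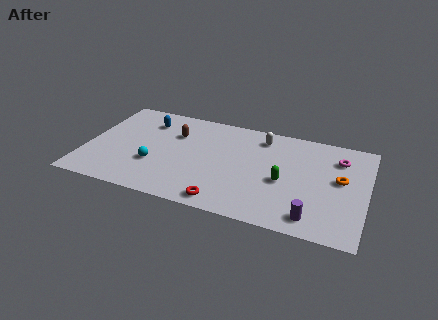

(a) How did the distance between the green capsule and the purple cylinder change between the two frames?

-2.0

They were about 5.1 units apart before and 3.1 after — 2.0 units closer together.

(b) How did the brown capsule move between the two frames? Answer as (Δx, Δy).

(-0.8, -0.5)

The brown capsule was at about (5.7, 6.6) and moved to about (4.9, 6.1).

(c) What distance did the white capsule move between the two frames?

2.3

The white capsule moved from about (8.7, 5.3) to (9.8, 7.3), a distance of √(1.1² + 2.0²) ≈ 2.3.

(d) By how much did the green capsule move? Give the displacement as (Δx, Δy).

(0.5, -0.6)

The green capsule started near (10.8, 4.4) and ended near (11.3, 3.8).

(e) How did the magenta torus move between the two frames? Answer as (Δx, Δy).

(0.8, 2.1)

The magenta torus started near (13.4, 4.6) and ended near (14.2, 6.7).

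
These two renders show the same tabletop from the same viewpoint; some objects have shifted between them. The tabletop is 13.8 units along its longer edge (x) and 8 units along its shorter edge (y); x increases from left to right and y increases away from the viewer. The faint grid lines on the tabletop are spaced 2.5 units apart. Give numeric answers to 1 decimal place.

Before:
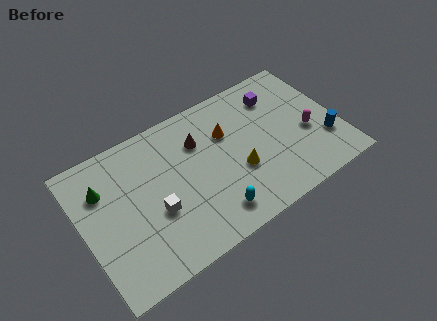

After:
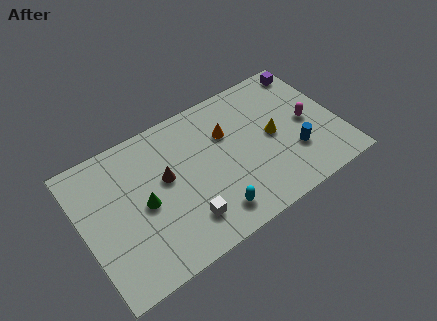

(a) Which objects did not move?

the orange cone and the cyan capsule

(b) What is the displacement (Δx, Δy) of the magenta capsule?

(0.1, 0.6)

From the two frames, the magenta capsule sits at roughly (12.1, 3.3) before and (12.2, 3.9) after.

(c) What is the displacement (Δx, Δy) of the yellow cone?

(2.1, 1.0)

The yellow cone was at about (8.2, 3.0) and moved to about (10.3, 4.0).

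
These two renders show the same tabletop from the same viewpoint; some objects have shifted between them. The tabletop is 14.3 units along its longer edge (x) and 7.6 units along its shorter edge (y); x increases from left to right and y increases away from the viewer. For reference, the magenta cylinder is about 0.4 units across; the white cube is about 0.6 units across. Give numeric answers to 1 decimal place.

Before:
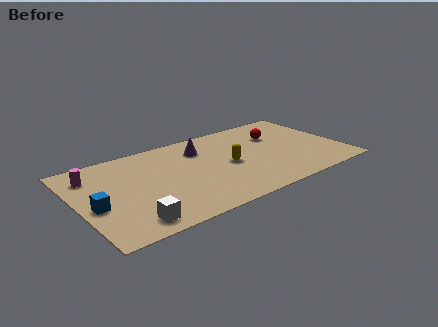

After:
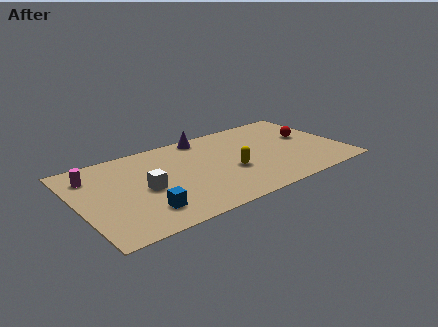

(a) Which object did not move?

the magenta cylinder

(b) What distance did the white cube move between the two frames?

2.6

From (2.4, 1.1) to (3.5, 3.5), the white cube covered √(1.1² + 2.4²) ≈ 2.6 units.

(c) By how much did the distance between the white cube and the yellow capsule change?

-1.6

They were about 6.2 units apart before and 4.6 after — 1.6 units closer together.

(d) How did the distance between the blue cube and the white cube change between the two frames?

-0.8

They were about 2.6 units apart before and 1.8 after — 0.8 units closer together.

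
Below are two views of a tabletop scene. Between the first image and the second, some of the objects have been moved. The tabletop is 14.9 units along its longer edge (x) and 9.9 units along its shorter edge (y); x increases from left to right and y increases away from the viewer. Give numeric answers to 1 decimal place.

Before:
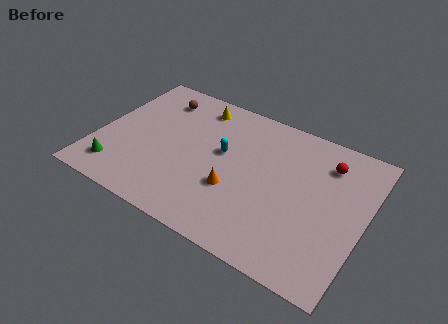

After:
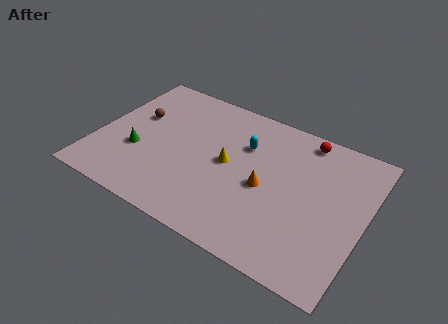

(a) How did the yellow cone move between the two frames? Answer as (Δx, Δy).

(2.3, -3.3)

From the two frames, the yellow cone sits at roughly (5.0, 8.4) before and (7.3, 5.1) after.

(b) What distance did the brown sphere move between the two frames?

2.1

The brown sphere was near (2.8, 8.0) before and (1.9, 6.1) after, so it travelled √(0.9² + 1.9²) ≈ 2.1 units.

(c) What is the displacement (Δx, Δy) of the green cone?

(0.9, 1.8)

The green cone was at about (1.5, 1.8) and moved to about (2.4, 3.6).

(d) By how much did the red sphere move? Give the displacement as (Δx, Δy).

(-1.4, 1.1)

The red sphere was at about (12.5, 7.7) and moved to about (11.1, 8.8).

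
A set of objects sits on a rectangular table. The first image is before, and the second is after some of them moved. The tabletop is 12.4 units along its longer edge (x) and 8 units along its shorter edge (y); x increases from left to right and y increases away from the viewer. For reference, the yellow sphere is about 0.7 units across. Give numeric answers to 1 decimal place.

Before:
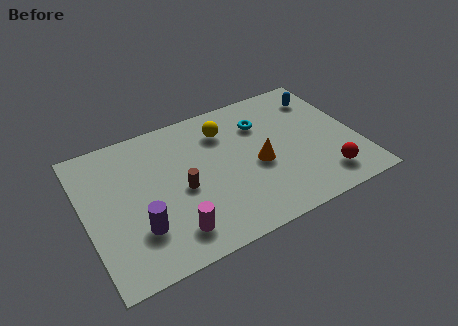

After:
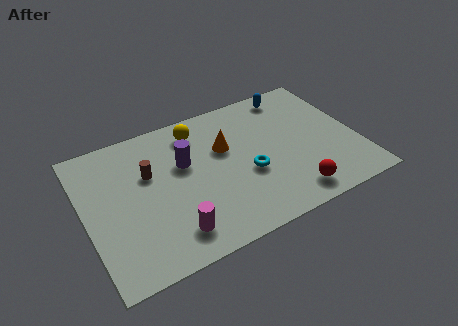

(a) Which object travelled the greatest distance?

the purple cylinder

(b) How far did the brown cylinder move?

2.0

From (4.3, 3.6) to (3.0, 5.1), the brown cylinder covered √(1.3² + 1.5²) ≈ 2.0 units.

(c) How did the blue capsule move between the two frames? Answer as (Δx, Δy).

(-1.3, 0.7)

From the two frames, the blue capsule sits at roughly (11.2, 6.3) before and (9.9, 7.0) after.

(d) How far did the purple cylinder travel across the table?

3.6

From (2.2, 2.3) to (4.6, 5.0), the purple cylinder covered √(2.4² + 2.7²) ≈ 3.6 units.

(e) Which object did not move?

the magenta cylinder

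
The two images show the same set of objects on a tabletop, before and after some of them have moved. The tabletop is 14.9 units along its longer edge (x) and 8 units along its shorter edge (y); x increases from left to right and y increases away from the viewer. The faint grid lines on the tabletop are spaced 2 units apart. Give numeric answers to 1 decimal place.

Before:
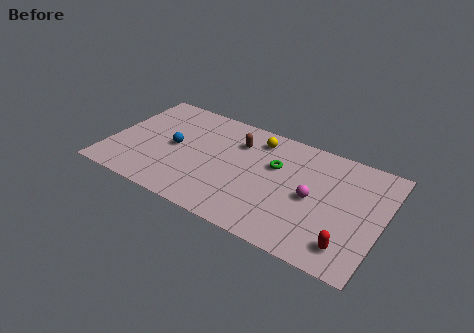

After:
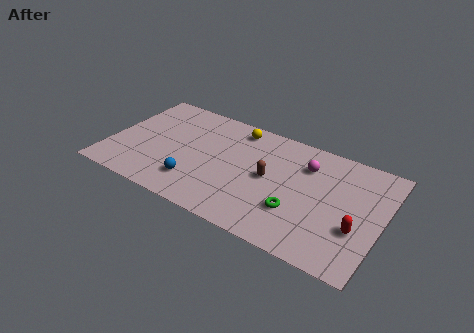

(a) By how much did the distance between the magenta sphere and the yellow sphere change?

-0.3

The distance was about 4.4 in the first image and 4.1 in the second, so they moved 0.3 units closer together.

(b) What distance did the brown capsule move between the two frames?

2.7

The brown capsule moved from about (6.8, 5.9) to (8.8, 4.1), a distance of √(2.0² + 1.8²) ≈ 2.7.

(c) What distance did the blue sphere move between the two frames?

2.6

The blue sphere moved from about (3.5, 4.0) to (5.0, 1.9), a distance of √(1.5² + 2.1²) ≈ 2.6.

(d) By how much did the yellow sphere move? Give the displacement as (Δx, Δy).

(-1.2, 0.3)

The yellow sphere was at about (7.8, 6.6) and moved to about (6.6, 6.9).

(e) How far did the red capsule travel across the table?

1.3

The red capsule moved from about (13.4, 1.5) to (13.7, 2.8), a distance of √(0.3² + 1.3²) ≈ 1.3.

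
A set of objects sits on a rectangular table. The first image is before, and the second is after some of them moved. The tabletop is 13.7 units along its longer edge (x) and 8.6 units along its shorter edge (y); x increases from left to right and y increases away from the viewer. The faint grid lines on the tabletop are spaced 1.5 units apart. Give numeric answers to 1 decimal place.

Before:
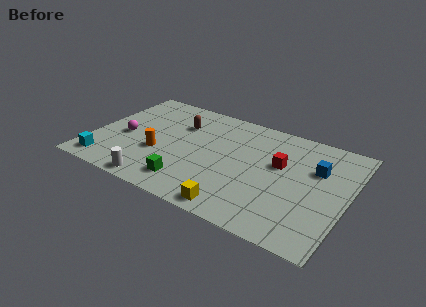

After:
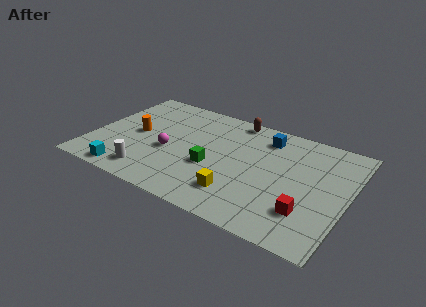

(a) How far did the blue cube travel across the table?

3.2

The blue cube moved from about (11.9, 5.7) to (9.0, 7.0), a distance of √(2.9² + 1.3²) ≈ 3.2.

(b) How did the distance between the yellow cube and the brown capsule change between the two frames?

-0.6

Before: roughly 6.5 units apart; after: 5.9. That's 0.6 units closer together.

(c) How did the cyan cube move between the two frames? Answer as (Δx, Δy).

(1.3, -0.3)

The cyan cube started near (1.1, 1.2) and ended near (2.4, 0.9).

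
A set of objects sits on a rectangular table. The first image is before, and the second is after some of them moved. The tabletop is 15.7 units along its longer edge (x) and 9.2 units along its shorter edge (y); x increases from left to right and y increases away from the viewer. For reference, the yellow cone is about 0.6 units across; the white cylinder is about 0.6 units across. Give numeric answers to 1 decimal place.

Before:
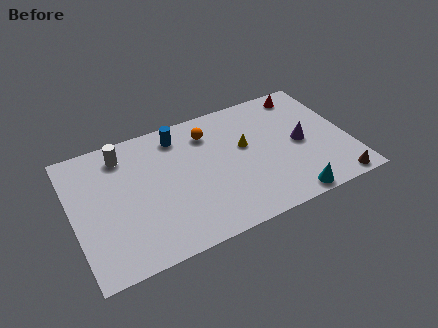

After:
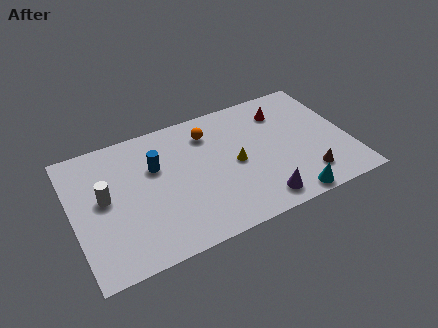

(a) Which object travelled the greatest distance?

the purple cone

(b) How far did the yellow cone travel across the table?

1.2

From (9.9, 5.4) to (9.2, 4.4), the yellow cone covered √(0.7² + 1.0²) ≈ 1.2 units.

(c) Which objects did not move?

the orange sphere and the cyan cone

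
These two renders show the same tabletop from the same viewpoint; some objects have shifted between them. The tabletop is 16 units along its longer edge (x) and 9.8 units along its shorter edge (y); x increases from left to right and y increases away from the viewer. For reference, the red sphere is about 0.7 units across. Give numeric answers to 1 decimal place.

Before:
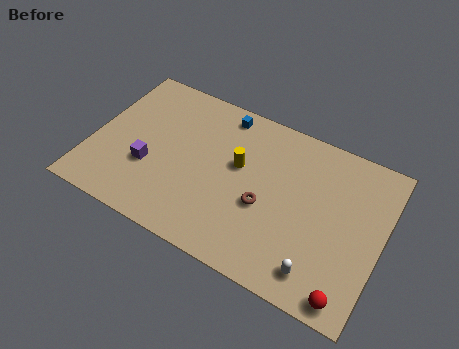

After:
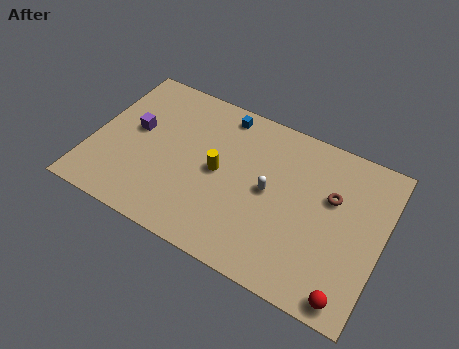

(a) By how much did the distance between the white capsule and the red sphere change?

+4.5

They were about 1.8 units apart before and 6.3 after — 4.5 units further apart.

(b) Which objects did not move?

the red sphere and the blue cube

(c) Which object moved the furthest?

the white capsule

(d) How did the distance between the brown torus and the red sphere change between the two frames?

-0.4

The distance was about 5.8 in the first image and 5.4 in the second, so they moved 0.4 units closer together.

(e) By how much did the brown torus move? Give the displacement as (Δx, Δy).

(3.4, 2.2)

The brown torus was at about (9.7, 4.0) and moved to about (13.1, 6.2).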